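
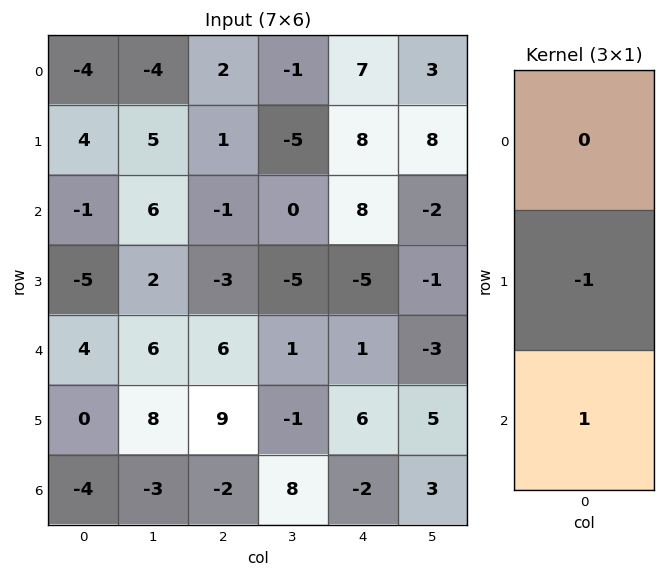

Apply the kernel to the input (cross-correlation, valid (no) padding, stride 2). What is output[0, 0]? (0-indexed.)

-5

The receptive field on the input at this output position is [-4 / 4 / -1]. Elementwise product with the kernel and sum: 4·-1 + -1·1.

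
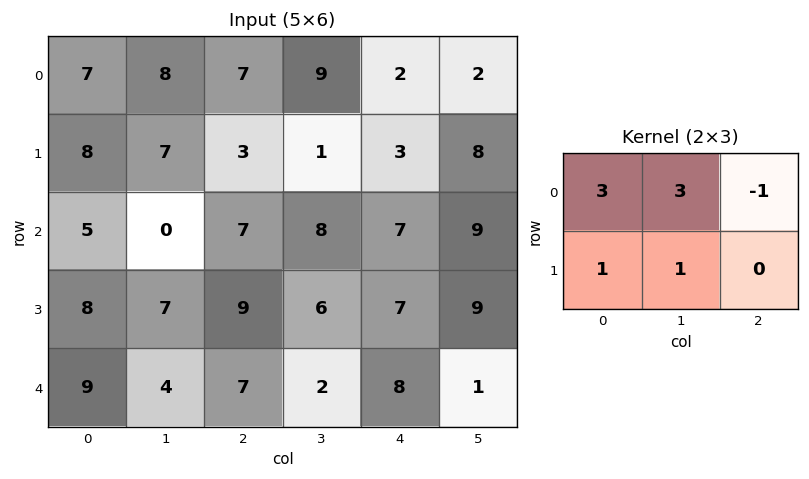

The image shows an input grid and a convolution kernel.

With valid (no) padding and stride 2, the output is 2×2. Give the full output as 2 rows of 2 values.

53 50
23 53

Output[0,0]: The receptive field on the input at this output position is [7 8 7 / 8 7 3]. Elementwise product with the kernel and sum: 7·3 + 8·3 + 7·-1 + 8·1 + 7·1.
Output[0,1]: The receptive field on the input at this output position is [7 9 2 / 3 1 3]. Elementwise product with the kernel and sum: 7·3 + 9·3 + 2·-1 + 3·1 + 1·1.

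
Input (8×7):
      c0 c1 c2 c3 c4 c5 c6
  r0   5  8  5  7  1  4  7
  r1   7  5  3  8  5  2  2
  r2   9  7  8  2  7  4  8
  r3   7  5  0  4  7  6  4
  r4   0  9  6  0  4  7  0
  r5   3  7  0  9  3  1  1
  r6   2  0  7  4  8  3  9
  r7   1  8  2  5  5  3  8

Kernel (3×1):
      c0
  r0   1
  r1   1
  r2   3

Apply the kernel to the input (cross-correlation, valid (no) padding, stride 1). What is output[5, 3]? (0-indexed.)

The receptive field on the input at this output position is [9 / 4 / 5]. Elementwise product with the kernel and sum: 9·1 + 4·1 + 5·3.

28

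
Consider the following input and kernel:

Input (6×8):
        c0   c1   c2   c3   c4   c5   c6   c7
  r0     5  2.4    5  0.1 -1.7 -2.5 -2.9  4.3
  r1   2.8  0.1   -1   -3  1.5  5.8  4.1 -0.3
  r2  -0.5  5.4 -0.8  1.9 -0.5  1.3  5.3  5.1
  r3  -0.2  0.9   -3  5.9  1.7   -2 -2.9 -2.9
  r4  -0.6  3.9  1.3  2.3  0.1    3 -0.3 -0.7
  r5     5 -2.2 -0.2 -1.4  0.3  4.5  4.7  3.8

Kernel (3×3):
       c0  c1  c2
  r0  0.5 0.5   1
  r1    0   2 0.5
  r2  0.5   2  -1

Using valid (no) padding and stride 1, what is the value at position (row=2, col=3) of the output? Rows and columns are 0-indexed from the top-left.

2.75

The receptive field on the input at this output position is [1.9 -0.5 1.3 / 5.9 1.7 -2 / 2.3 0.1 3]. Elementwise product with the kernel and sum: 1.9·0.5 + -0.5·0.5 + 1.3·1 + 1.7·2 + -2·0.5 + 2.3·0.5 + 0.1·2 + 3·-1.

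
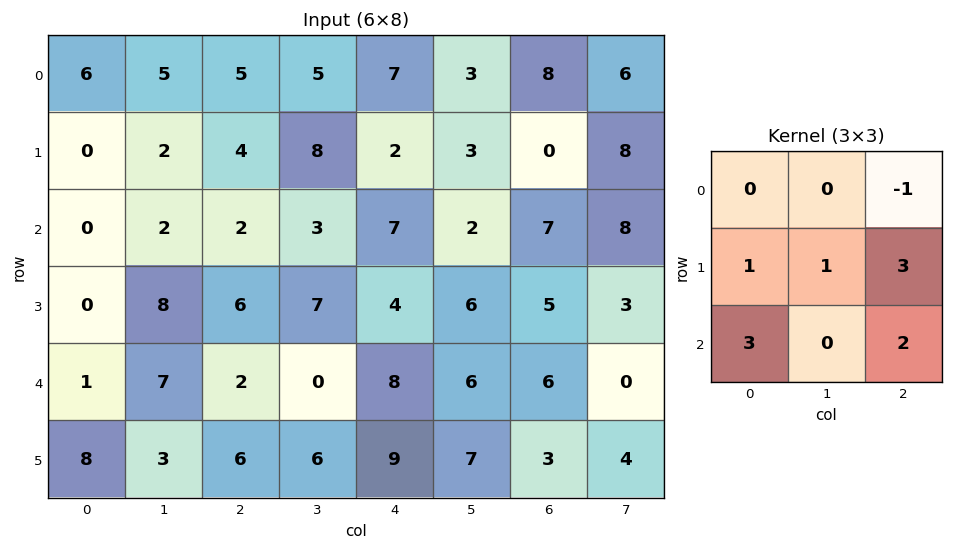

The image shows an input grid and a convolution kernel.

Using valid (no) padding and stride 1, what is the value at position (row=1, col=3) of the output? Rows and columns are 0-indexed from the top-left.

The receptive field on the input at this output position is [8 2 3 / 3 7 2 / 7 4 6]. Elementwise product with the kernel and sum: 3·-1 + 3·1 + 7·1 + 2·3 + 7·3 + 6·2.

46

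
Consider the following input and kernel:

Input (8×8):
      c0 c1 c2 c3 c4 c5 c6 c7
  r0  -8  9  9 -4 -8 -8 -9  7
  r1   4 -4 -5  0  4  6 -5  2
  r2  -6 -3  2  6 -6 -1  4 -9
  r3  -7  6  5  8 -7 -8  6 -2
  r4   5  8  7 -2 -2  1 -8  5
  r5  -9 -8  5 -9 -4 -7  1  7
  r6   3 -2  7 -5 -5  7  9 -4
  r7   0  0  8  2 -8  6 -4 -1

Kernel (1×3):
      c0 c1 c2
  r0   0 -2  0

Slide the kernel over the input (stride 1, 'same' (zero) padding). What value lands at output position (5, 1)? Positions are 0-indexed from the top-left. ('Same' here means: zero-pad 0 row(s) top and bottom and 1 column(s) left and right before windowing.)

The receptive field on the zero-padded input at this output position is [-9 -8 5]. Elementwise product with the kernel and sum: -8·-2.

16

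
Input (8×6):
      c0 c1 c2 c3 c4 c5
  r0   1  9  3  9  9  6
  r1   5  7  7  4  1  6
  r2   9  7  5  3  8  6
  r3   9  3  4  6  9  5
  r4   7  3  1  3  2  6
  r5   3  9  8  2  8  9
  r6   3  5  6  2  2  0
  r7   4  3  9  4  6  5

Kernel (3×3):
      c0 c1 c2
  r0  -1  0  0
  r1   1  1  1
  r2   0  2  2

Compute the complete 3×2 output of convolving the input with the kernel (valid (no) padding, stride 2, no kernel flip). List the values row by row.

Output[0,0]: The receptive field on the input at this output position is [1 9 3 / 5 7 7 / 9 7 5]. Elementwise product with the kernel and sum: 1·-1 + 5·1 + 7·1 + 7·1 + 7·2 + 5·2.
Output[0,1]: The receptive field on the input at this output position is [3 9 9 / 7 4 1 / 5 3 8]. Elementwise product with the kernel and sum: 3·-1 + 7·1 + 4·1 + 1·1 + 3·2 + 8·2.

42 31
15 24
35 25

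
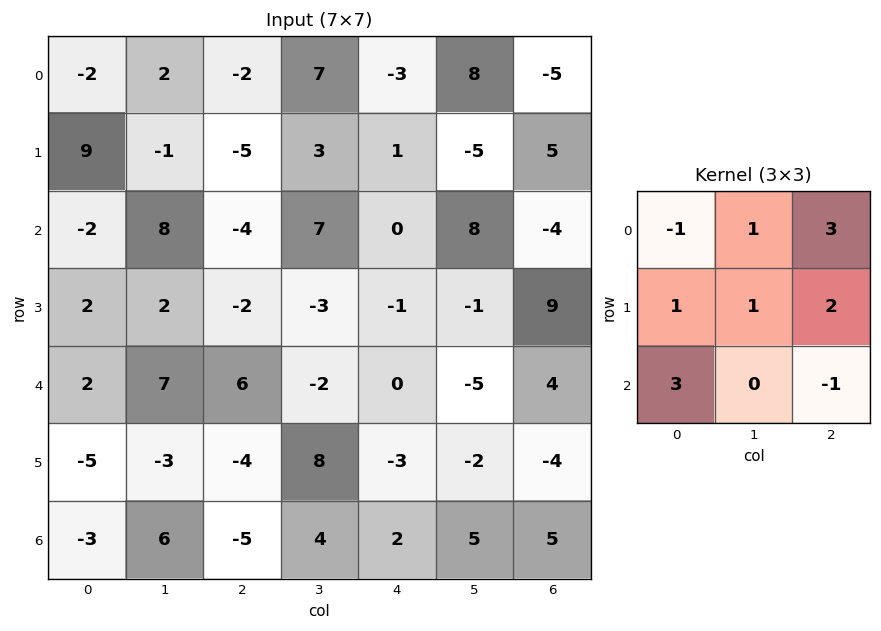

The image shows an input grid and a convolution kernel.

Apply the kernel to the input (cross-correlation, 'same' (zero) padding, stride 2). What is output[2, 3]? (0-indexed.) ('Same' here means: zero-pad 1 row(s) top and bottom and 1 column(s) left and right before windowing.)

3

The receptive field on the zero-padded input at this output position is [-1 9 0 / -5 4 0 / -2 -4 0]. Elementwise product with the kernel and sum: -1·-1 + 9·1 + 0·3 + -5·1 + 4·1 + 0·2 + -2·3 + 0·-1.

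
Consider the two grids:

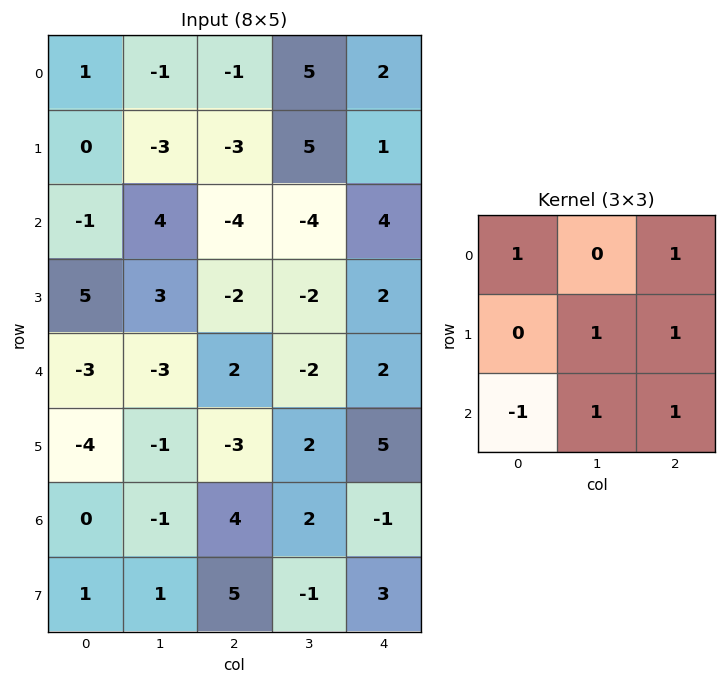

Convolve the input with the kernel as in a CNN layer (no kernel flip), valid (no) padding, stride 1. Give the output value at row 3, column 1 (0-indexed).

The receptive field on the input at this output position is [3 -2 -2 / -3 2 -2 / -1 -3 2]. Elementwise product with the kernel and sum: 3·1 + -2·1 + 2·1 + -2·1 + -1·-1 + -3·1 + 2·1.

1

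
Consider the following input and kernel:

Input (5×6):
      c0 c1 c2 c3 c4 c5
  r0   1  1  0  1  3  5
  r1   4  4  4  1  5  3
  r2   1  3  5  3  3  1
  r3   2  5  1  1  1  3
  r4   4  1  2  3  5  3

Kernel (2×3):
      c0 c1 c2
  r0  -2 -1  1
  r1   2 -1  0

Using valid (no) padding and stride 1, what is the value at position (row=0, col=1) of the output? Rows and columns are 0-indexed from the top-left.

The receptive field on the input at this output position is [1 0 1 / 4 4 1]. Elementwise product with the kernel and sum: 1·-2 + 0·-1 + 1·1 + 4·2 + 4·-1.

3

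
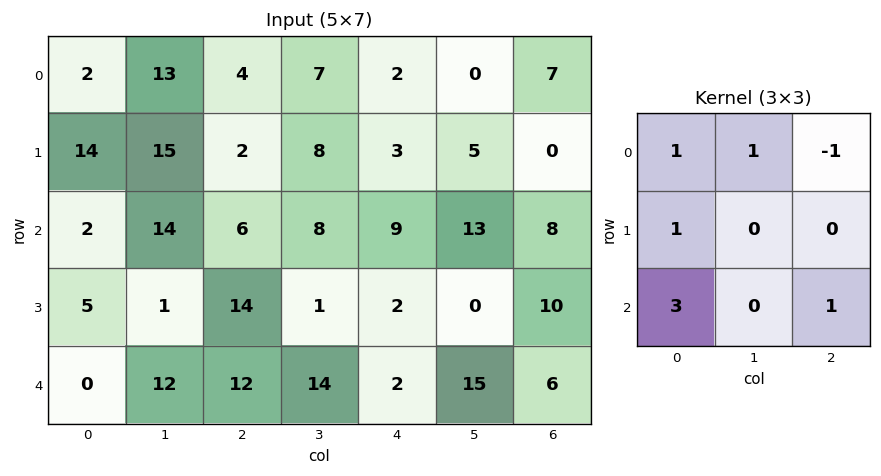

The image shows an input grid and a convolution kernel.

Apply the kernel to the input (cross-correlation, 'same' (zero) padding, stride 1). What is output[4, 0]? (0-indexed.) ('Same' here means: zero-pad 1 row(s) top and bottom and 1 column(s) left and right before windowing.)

4

The receptive field on the zero-padded input at this output position is [0 5 1 / 0 0 12 / 0 0 0]. Elementwise product with the kernel and sum: 0·1 + 5·1 + 1·-1 + 0·1 + 0·3 + 0·1.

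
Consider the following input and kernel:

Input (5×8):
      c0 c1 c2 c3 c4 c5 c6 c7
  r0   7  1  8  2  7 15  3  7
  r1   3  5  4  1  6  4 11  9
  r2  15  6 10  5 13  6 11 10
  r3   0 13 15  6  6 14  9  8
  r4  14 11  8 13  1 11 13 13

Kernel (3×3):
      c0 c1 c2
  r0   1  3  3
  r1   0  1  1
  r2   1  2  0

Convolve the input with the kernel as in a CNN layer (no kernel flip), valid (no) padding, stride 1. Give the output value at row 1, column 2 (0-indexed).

70

The receptive field on the input at this output position is [4 1 6 / 10 5 13 / 15 6 6]. Elementwise product with the kernel and sum: 4·1 + 1·3 + 6·3 + 5·1 + 13·1 + 15·1 + 6·2.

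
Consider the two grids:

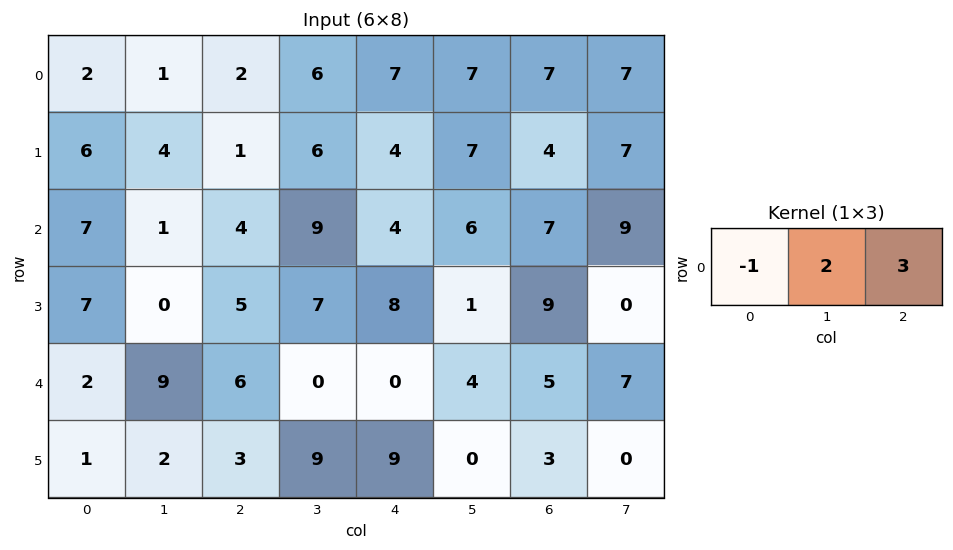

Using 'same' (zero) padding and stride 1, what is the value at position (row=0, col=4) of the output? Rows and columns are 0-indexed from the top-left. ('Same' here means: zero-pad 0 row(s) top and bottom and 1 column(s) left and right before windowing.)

29

The receptive field on the zero-padded input at this output position is [6 7 7]. Elementwise product with the kernel and sum: 6·-1 + 7·2 + 7·3.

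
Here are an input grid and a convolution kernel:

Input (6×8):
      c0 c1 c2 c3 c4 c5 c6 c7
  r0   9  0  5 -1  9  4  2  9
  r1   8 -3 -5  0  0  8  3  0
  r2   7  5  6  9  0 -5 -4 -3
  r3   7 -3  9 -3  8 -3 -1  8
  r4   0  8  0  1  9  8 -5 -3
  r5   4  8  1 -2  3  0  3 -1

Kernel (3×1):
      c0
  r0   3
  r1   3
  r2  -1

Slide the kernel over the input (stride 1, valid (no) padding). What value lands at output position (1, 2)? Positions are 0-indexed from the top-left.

The receptive field on the input at this output position is [-5 / 6 / 9]. Elementwise product with the kernel and sum: -5·3 + 6·3 + 9·-1.

-6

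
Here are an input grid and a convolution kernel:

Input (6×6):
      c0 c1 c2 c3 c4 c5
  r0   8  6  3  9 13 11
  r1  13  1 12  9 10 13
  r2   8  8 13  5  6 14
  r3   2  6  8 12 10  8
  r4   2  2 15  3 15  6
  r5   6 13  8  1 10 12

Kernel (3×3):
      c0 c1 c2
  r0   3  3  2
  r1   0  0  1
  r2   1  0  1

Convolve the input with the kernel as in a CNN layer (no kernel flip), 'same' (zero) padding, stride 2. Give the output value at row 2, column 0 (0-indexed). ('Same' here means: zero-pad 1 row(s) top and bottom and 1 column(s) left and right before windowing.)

The receptive field on the zero-padded input at this output position is [0 2 6 / 0 2 2 / 0 6 13]. Elementwise product with the kernel and sum: 0·3 + 2·3 + 6·2 + 2·1 + 0·1 + 13·1.

33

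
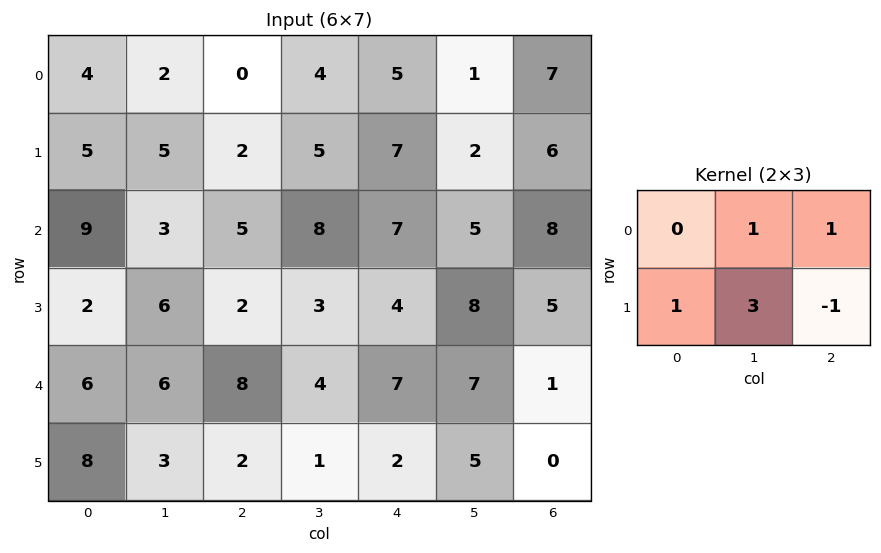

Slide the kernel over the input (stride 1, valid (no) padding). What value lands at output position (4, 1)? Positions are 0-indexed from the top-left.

20

The receptive field on the input at this output position is [6 8 4 / 3 2 1]. Elementwise product with the kernel and sum: 8·1 + 4·1 + 3·1 + 2·3 + 1·-1.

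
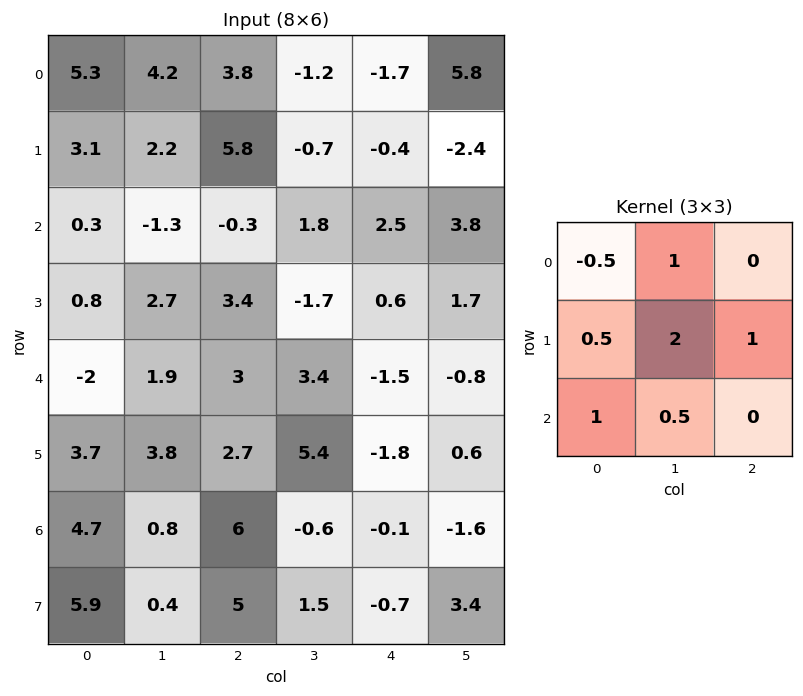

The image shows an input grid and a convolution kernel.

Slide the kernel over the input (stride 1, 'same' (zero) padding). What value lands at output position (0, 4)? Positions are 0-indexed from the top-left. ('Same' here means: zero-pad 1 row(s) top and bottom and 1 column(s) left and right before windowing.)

0.9

The receptive field on the zero-padded input at this output position is [0 0 0 / -1.2 -1.7 5.8 / -0.7 -0.4 -2.4]. Elementwise product with the kernel and sum: 0·-0.5 + 0·1 + -1.2·0.5 + -1.7·2 + 5.8·1 + -0.7·1 + -0.4·0.5.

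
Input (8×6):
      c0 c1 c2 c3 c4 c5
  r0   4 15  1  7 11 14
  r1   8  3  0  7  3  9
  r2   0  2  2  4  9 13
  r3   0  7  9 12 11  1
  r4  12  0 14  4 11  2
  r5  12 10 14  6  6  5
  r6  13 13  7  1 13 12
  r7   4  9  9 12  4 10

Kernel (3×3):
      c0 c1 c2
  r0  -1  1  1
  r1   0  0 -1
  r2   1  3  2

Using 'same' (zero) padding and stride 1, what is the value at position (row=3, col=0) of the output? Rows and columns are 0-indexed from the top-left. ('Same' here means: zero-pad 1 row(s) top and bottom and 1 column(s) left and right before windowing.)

The receptive field on the zero-padded input at this output position is [0 0 2 / 0 0 7 / 0 12 0]. Elementwise product with the kernel and sum: 0·-1 + 0·1 + 2·1 + 7·-1 + 0·1 + 12·3 + 0·2.

31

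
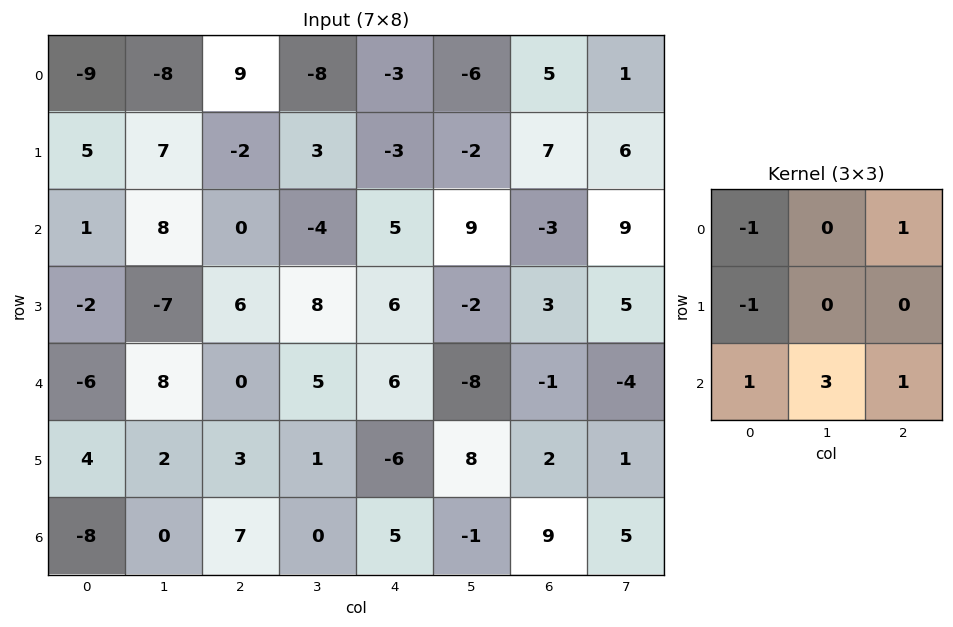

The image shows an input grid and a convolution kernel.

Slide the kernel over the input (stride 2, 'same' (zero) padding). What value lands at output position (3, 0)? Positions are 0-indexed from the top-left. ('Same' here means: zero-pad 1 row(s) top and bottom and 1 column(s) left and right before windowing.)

2

The receptive field on the zero-padded input at this output position is [0 4 2 / 0 -8 0 / 0 0 0]. Elementwise product with the kernel and sum: 0·-1 + 2·1 + 0·-1 + 0·1 + 0·3 + 0·1.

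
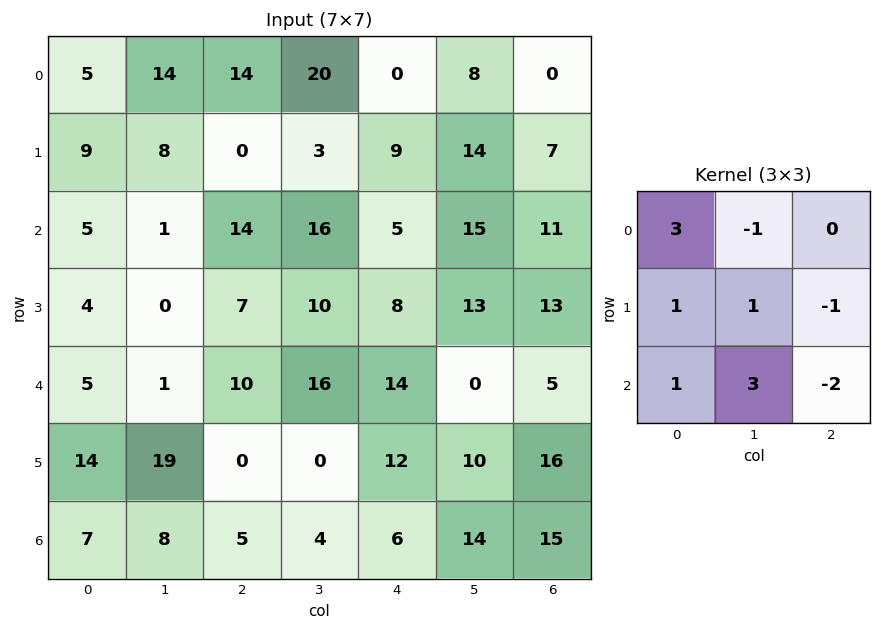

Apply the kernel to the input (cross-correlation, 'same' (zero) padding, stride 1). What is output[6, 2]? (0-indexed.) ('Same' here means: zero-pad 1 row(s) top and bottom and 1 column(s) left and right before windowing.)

66

The receptive field on the zero-padded input at this output position is [19 0 0 / 8 5 4 / 0 0 0]. Elementwise product with the kernel and sum: 19·3 + 0·-1 + 8·1 + 5·1 + 4·-1 + 0·1 + 0·3 + 0·-2.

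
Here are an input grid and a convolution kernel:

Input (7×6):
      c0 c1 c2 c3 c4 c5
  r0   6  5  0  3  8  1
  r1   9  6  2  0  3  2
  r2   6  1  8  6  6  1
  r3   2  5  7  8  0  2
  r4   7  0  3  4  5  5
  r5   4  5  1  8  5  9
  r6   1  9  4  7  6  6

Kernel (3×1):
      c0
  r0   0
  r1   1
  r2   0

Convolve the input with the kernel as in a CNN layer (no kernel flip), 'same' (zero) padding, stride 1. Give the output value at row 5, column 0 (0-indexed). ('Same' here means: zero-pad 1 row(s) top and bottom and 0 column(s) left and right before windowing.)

4

The receptive field on the zero-padded input at this output position is [7 / 4 / 1]. Elementwise product with the kernel and sum: 4·1.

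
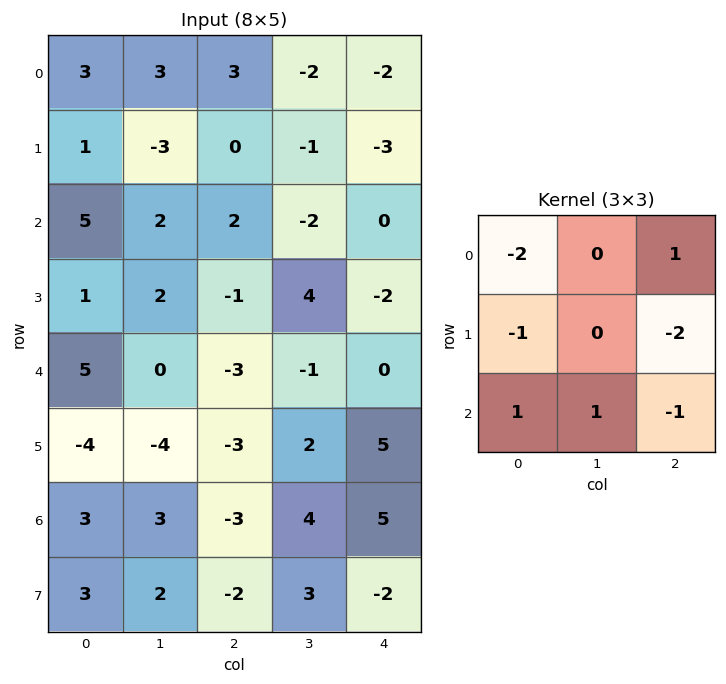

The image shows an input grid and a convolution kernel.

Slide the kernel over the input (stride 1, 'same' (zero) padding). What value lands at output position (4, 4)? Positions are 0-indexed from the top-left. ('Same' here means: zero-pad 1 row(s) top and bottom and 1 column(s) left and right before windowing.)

The receptive field on the zero-padded input at this output position is [4 -2 0 / -1 0 0 / 2 5 0]. Elementwise product with the kernel and sum: 4·-2 + 0·1 + -1·-1 + 0·-2 + 2·1 + 5·1 + 0·-1.

0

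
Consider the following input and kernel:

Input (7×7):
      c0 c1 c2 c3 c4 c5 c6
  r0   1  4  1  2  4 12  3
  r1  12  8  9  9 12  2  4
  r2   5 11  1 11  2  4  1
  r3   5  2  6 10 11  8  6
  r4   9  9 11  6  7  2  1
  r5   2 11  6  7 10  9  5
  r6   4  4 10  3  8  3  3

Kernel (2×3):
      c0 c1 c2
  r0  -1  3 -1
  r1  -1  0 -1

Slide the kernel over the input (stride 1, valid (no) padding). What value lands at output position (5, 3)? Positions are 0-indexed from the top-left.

8

The receptive field on the input at this output position is [7 10 9 / 3 8 3]. Elementwise product with the kernel and sum: 7·-1 + 10·3 + 9·-1 + 3·-1 + 3·-1.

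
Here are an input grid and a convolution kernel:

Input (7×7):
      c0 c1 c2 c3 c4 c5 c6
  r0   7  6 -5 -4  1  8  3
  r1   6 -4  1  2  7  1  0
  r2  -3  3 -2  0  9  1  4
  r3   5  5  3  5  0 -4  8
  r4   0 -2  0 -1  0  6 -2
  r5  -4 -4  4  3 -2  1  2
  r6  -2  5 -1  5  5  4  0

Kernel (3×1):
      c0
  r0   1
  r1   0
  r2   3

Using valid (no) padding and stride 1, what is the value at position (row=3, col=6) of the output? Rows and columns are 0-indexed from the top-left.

14

The receptive field on the input at this output position is [8 / -2 / 2]. Elementwise product with the kernel and sum: 8·1 + 2·3.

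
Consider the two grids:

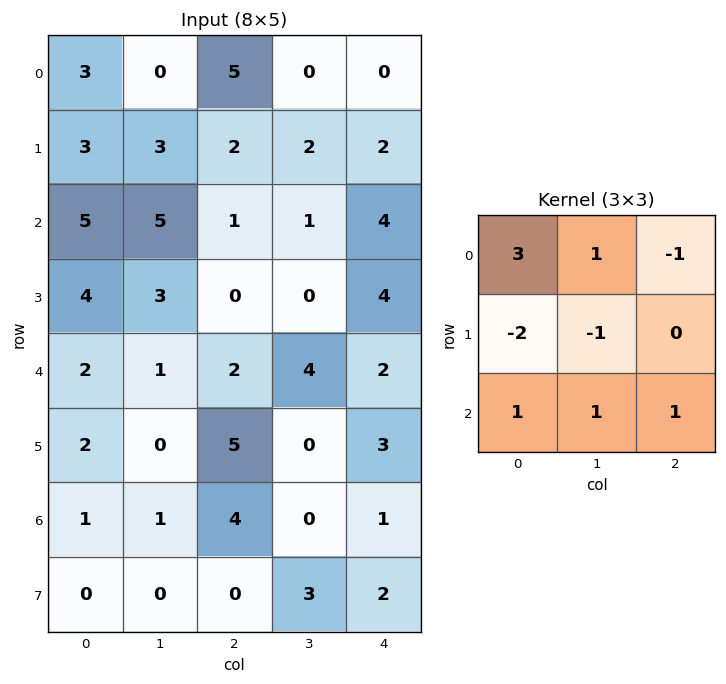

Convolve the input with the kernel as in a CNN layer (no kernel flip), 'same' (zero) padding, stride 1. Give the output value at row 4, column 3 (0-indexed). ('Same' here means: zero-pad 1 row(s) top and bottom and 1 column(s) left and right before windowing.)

The receptive field on the zero-padded input at this output position is [0 0 4 / 2 4 2 / 5 0 3]. Elementwise product with the kernel and sum: 0·3 + 0·1 + 4·-1 + 2·-2 + 4·-1 + 5·1 + 0·1 + 3·1.

-4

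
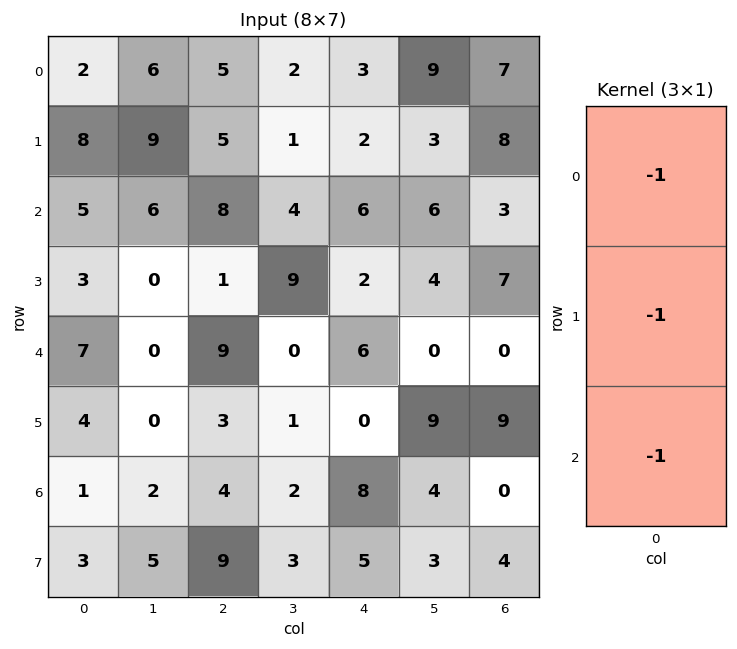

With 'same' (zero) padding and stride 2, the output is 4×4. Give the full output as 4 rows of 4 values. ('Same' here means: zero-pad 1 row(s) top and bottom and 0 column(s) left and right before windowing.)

-10 -10 -5 -15
-16 -14 -10 -18
-14 -13 -8 -16
-8 -16 -13 -13

Output[0,0]: The receptive field on the zero-padded input at this output position is [0 / 2 / 8]. Elementwise product with the kernel and sum: 0·-1 + 2·-1 + 8·-1.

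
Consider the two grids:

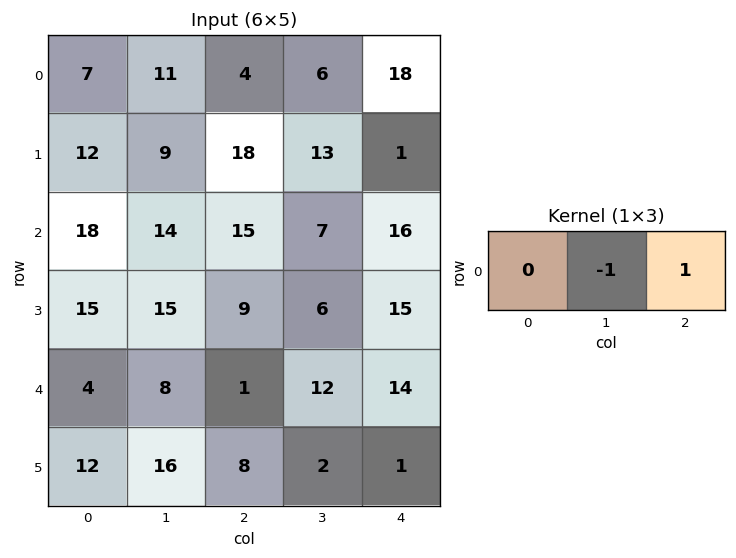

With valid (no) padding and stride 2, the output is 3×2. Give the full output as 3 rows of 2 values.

Output[0,0]: The receptive field on the input at this output position is [7 11 4]. Elementwise product with the kernel and sum: 11·-1 + 4·1.
Output[0,1]: The receptive field on the input at this output position is [4 6 18]. Elementwise product with the kernel and sum: 6·-1 + 18·1.

-7 12
1 9
-7 2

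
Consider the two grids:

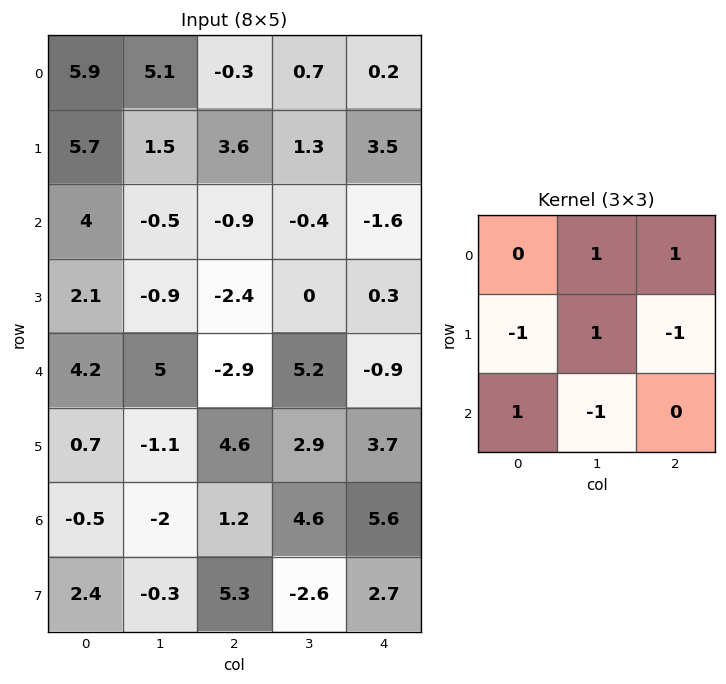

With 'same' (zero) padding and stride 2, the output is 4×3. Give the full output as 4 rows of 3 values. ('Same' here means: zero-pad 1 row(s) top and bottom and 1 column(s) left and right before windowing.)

-4.9 -8.2 -2.7
9.6 6.4 2
-0.3 -21.2 -6.6
-1.3 0.5 -0.6

Output[0,0]: The receptive field on the zero-padded input at this output position is [0 0 0 / 0 5.9 5.1 / 0 5.7 1.5]. Elementwise product with the kernel and sum: 0·1 + 0·1 + 0·-1 + 5.9·1 + 5.1·-1 + 0·1 + 5.7·-1.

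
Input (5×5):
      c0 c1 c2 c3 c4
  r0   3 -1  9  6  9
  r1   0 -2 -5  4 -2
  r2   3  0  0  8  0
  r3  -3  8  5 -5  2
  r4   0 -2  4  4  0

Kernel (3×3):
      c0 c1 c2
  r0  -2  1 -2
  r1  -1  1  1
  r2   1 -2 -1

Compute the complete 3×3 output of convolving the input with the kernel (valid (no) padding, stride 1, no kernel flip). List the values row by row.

Output[0,0]: The receptive field on the input at this output position is [3 -1 9 / 0 -2 -5 / 3 0 0]. Elementwise product with the kernel and sum: 3·-2 + -1·1 + 9·-2 + 0·-1 + -2·1 + -5·1 + 3·1 + 0·-2 + 0·-1.
Output[0,1]: The receptive field on the input at this output position is [-1 9 6 / -2 -5 4 / 0 0 8]. Elementwise product with the kernel and sum: -1·-2 + 9·1 + 6·-2 + -2·-1 + -5·1 + 4·1 + 0·1 + 0·-2 + 8·-1.

-29 -8 -39
-19 2 39
10 -38 -4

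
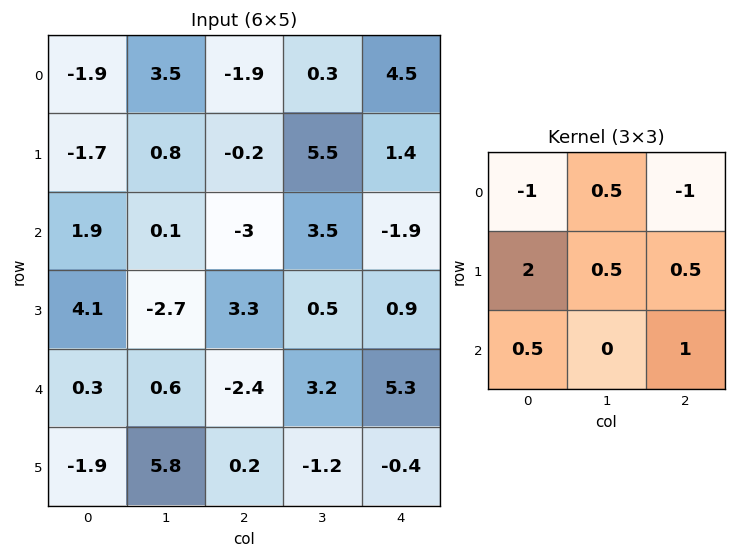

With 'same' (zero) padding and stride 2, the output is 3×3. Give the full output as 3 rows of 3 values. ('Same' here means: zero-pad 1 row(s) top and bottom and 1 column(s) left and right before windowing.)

Output[0,0]: The receptive field on the zero-padded input at this output position is [0 0 0 / 0 -1.9 3.5 / 0 -1.7 0.8]. Elementwise product with the kernel and sum: 0·-1 + 0·0.5 + 0·-1 + 0·2 + -1.9·0.5 + 3.5·0.5 + 0·0.5 + 0.8·1.

1.6 12.1 5.6
-3.35 -6.8 1.5
11 7.15 8.4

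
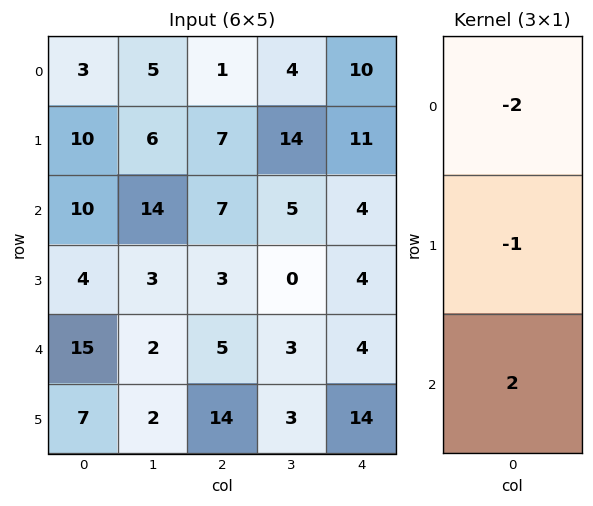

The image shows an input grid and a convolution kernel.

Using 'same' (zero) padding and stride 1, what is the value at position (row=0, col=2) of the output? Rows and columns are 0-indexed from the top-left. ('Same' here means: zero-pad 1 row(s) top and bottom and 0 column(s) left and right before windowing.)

13

The receptive field on the zero-padded input at this output position is [0 / 1 / 7]. Elementwise product with the kernel and sum: 0·-2 + 1·-1 + 7·2.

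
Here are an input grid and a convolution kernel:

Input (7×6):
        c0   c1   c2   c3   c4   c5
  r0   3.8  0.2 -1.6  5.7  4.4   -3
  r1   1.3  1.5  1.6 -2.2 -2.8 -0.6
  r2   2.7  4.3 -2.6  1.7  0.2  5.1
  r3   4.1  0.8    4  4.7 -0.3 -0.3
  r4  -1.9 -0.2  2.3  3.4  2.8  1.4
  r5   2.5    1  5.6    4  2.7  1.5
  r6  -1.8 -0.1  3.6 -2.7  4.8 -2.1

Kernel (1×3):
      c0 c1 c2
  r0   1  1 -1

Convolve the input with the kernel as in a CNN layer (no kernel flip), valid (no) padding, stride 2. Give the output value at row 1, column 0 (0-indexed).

9.6

The receptive field on the input at this output position is [2.7 4.3 -2.6]. Elementwise product with the kernel and sum: 2.7·1 + 4.3·1 + -2.6·-1.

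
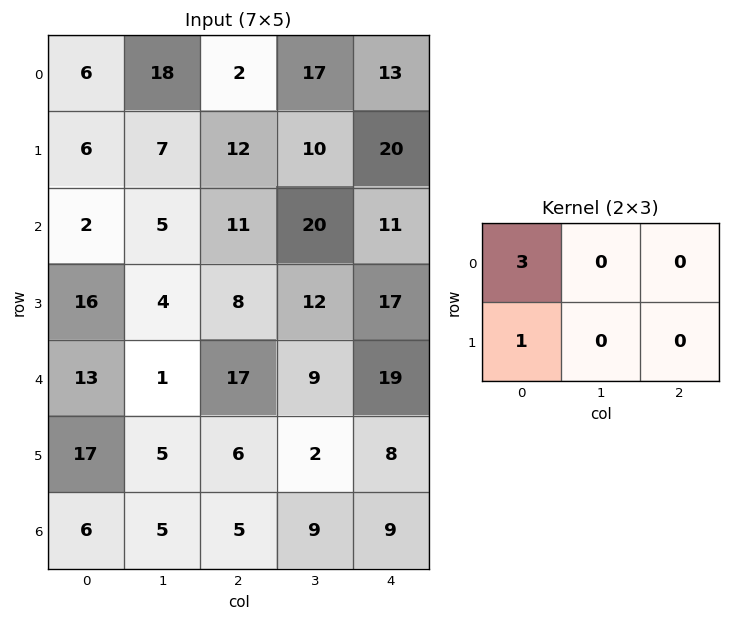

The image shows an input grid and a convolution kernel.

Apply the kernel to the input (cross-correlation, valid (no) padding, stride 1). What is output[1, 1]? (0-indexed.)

26

The receptive field on the input at this output position is [7 12 10 / 5 11 20]. Elementwise product with the kernel and sum: 7·3 + 5·1.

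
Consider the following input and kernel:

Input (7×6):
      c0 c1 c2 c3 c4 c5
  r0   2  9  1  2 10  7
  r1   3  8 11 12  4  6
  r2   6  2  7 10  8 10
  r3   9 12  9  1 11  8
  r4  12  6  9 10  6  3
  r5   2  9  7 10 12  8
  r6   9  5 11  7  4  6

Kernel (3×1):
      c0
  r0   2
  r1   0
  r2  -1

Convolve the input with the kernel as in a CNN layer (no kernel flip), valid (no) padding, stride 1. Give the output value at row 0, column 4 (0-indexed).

12

The receptive field on the input at this output position is [10 / 4 / 8]. Elementwise product with the kernel and sum: 10·2 + 8·-1.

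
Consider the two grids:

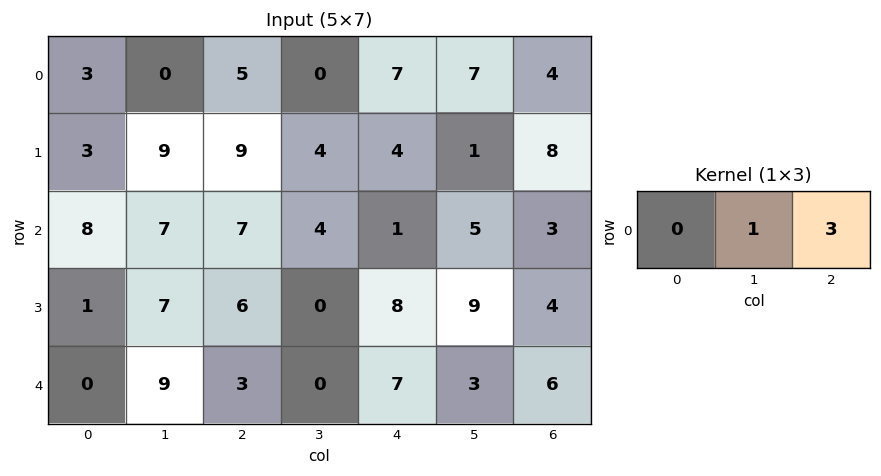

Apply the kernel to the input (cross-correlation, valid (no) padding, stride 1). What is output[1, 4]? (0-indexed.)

The receptive field on the input at this output position is [4 1 8]. Elementwise product with the kernel and sum: 1·1 + 8·3.

25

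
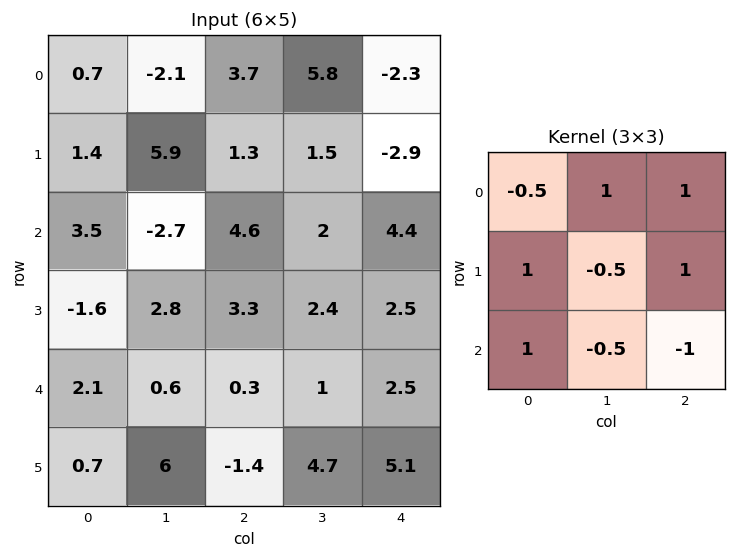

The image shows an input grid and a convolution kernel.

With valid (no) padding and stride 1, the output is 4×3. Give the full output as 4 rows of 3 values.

Output[0,0]: The receptive field on the input at this output position is [0.7 -2.1 3.7 / 1.4 5.9 1.3 / 3.5 -2.7 4.6]. Elementwise product with the kernel and sum: 0.7·-0.5 + -2.1·1 + 3.7·1 + 1.4·1 + 5.9·-0.5 + 1.3·1 + 3.5·1 + -2.7·-0.5 + 4.6·-1.

1.25 10.3 -1.5
9.65 -4.4 5.55
1.95 10.95 6
8.1 7.75 -3.3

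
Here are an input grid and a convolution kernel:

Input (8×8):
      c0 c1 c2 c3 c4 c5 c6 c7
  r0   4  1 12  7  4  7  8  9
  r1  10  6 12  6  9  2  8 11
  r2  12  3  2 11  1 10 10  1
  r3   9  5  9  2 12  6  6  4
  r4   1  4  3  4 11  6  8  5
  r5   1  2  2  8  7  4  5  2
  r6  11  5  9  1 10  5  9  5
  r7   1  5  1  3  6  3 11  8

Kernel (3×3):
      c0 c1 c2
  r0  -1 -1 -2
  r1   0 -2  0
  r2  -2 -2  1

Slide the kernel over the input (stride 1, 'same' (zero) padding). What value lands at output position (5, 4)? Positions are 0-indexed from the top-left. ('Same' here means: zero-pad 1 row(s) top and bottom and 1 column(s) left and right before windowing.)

The receptive field on the zero-padded input at this output position is [4 11 6 / 8 7 4 / 1 10 5]. Elementwise product with the kernel and sum: 4·-1 + 11·-1 + 6·-2 + 7·-2 + 1·-2 + 10·-2 + 5·1.

-58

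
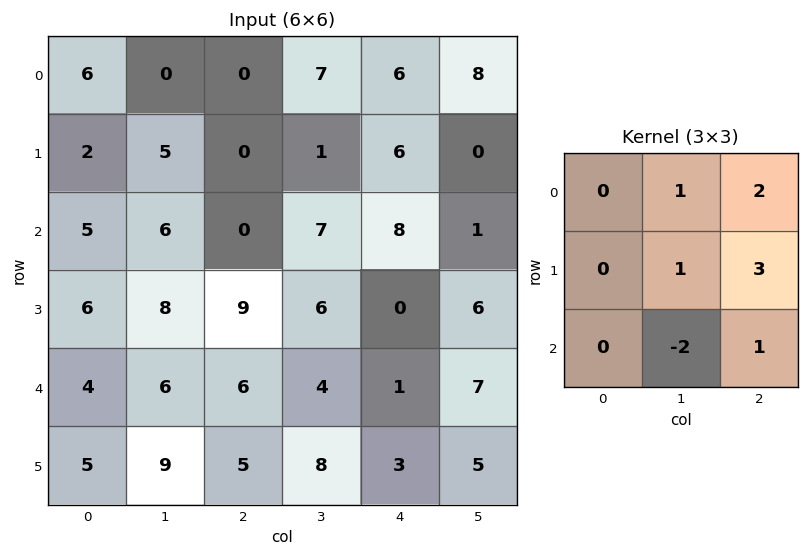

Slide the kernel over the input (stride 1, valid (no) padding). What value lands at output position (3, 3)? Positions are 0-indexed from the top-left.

33

The receptive field on the input at this output position is [6 0 6 / 4 1 7 / 8 3 5]. Elementwise product with the kernel and sum: 0·1 + 6·2 + 1·1 + 7·3 + 3·-2 + 5·1.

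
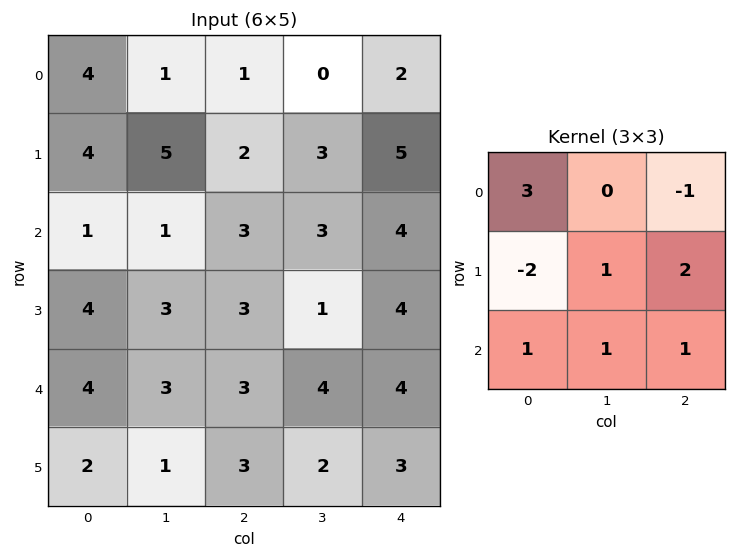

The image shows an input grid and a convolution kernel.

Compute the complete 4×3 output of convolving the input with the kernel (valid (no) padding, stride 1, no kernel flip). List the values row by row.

Output[0,0]: The receptive field on the input at this output position is [4 1 1 / 4 5 2 / 1 1 3]. Elementwise product with the kernel and sum: 4·3 + 1·-1 + 4·-2 + 5·1 + 2·2 + 1·1 + 1·1 + 3·1.

17 8 20
25 26 14
11 9 19
16 19 19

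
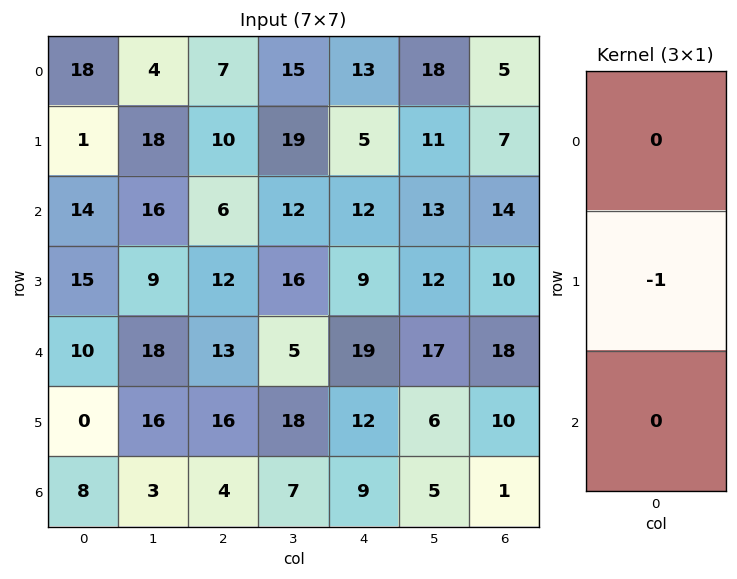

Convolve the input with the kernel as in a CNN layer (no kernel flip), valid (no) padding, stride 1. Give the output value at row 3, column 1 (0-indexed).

The receptive field on the input at this output position is [9 / 18 / 16]. Elementwise product with the kernel and sum: 18·-1.

-18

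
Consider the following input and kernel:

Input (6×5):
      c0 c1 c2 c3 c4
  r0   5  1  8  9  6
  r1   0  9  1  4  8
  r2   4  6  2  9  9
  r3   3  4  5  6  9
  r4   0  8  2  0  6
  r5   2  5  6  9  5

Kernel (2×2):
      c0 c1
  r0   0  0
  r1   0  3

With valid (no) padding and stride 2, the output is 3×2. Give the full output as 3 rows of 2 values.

Output[0,0]: The receptive field on the input at this output position is [5 1 / 0 9]. Elementwise product with the kernel and sum: 9·3.
Output[0,1]: The receptive field on the input at this output position is [8 9 / 1 4]. Elementwise product with the kernel and sum: 4·3.

27 12
12 18
15 27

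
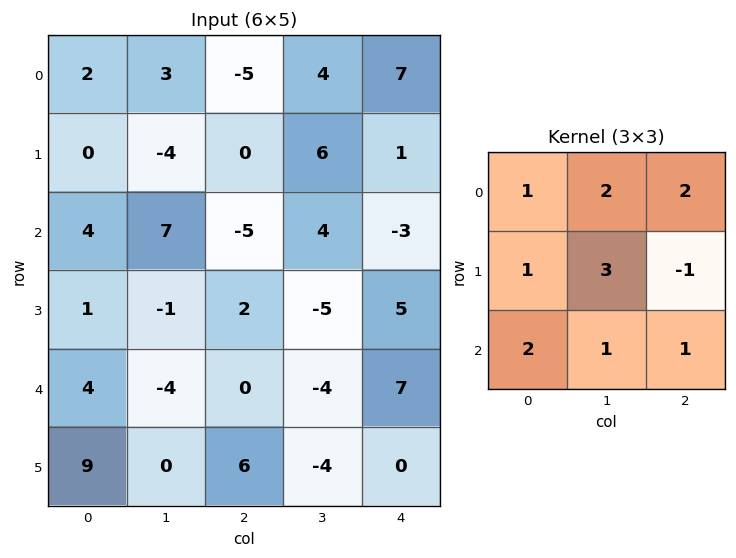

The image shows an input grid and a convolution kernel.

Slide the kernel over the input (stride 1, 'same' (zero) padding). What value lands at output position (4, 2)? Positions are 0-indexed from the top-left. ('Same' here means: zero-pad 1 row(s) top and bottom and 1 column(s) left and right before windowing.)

-5

The receptive field on the zero-padded input at this output position is [-1 2 -5 / -4 0 -4 / 0 6 -4]. Elementwise product with the kernel and sum: -1·1 + 2·2 + -5·2 + -4·1 + 0·3 + -4·-1 + 0·2 + 6·1 + -4·1.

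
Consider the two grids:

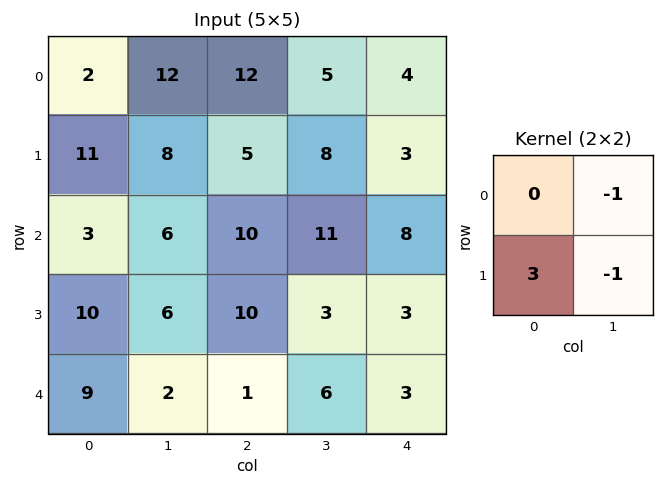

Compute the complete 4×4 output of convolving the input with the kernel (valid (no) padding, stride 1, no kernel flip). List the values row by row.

13 7 2 17
-5 3 11 22
18 -2 16 -2
19 -5 -6 12

Output[0,0]: The receptive field on the input at this output position is [2 12 / 11 8]. Elementwise product with the kernel and sum: 12·-1 + 11·3 + 8·-1.
Output[0,1]: The receptive field on the input at this output position is [12 12 / 8 5]. Elementwise product with the kernel and sum: 12·-1 + 8·3 + 5·-1.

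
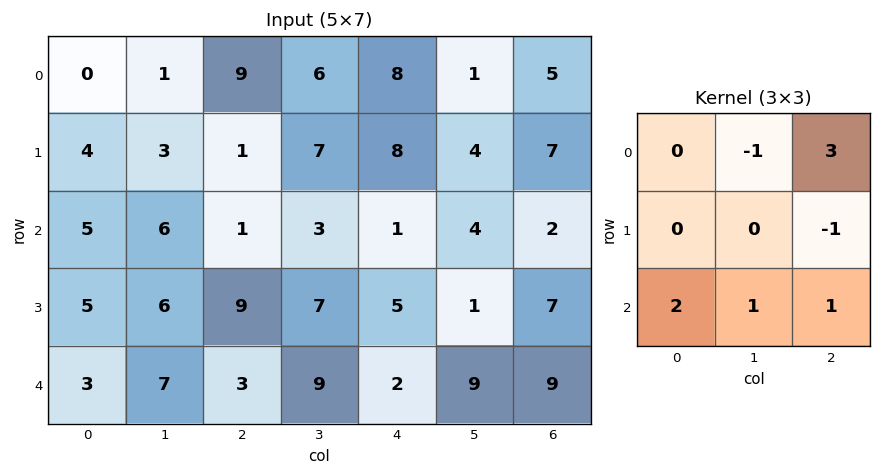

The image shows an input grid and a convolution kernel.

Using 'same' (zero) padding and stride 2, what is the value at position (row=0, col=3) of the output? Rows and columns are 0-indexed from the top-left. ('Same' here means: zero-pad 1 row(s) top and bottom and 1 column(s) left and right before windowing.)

15

The receptive field on the zero-padded input at this output position is [0 0 0 / 1 5 0 / 4 7 0]. Elementwise product with the kernel and sum: 0·-1 + 0·3 + 0·-1 + 4·2 + 7·1 + 0·1.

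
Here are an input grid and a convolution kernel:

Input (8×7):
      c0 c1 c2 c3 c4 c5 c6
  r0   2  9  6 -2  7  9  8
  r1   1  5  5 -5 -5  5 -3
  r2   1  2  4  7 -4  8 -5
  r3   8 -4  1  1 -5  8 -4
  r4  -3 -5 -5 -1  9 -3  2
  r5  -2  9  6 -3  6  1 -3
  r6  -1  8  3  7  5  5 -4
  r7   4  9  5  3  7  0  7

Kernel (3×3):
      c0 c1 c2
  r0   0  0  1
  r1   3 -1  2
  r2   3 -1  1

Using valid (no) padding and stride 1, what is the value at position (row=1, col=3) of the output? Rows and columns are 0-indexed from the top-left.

The receptive field on the input at this output position is [-5 -5 5 / 7 -4 8 / 1 -5 8]. Elementwise product with the kernel and sum: 5·1 + 7·3 + -4·-1 + 8·2 + 1·3 + -5·-1 + 8·1.

62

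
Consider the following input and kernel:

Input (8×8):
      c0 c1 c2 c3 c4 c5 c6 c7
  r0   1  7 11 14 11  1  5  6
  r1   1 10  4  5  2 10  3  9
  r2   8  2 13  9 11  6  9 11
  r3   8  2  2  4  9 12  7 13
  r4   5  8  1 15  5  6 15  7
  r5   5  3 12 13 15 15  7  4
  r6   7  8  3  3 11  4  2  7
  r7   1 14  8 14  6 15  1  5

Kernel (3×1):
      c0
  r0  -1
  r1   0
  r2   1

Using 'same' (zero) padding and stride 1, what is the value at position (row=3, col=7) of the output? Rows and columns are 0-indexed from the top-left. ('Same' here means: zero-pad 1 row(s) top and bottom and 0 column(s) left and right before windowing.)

-4

The receptive field on the zero-padded input at this output position is [11 / 13 / 7]. Elementwise product with the kernel and sum: 11·-1 + 7·1.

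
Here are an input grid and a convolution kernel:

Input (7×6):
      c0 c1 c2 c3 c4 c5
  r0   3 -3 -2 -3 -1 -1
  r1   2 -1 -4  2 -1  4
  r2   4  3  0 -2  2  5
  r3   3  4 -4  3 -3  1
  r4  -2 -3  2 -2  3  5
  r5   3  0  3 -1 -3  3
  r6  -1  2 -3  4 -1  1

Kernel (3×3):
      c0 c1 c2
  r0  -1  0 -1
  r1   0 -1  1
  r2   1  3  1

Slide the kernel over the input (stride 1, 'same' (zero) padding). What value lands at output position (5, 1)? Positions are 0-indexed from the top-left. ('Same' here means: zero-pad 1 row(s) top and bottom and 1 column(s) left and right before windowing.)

The receptive field on the zero-padded input at this output position is [-2 -3 2 / 3 0 3 / -1 2 -3]. Elementwise product with the kernel and sum: -2·-1 + 2·-1 + 0·-1 + 3·1 + -1·1 + 2·3 + -3·1.

5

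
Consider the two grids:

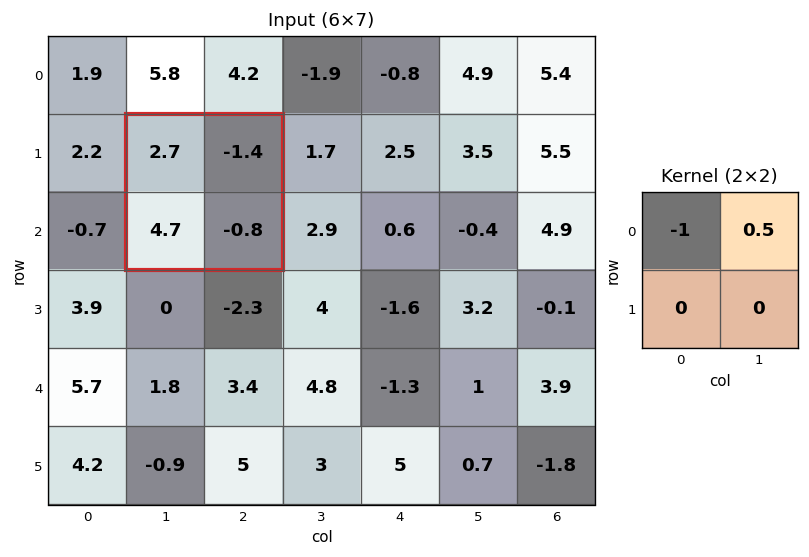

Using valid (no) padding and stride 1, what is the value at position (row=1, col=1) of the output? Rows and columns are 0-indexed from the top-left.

The receptive field on the input at this output position is [2.7 -1.4 / 4.7 -0.8]. Elementwise product with the kernel and sum: 2.7·-1 + -1.4·0.5.

-3.4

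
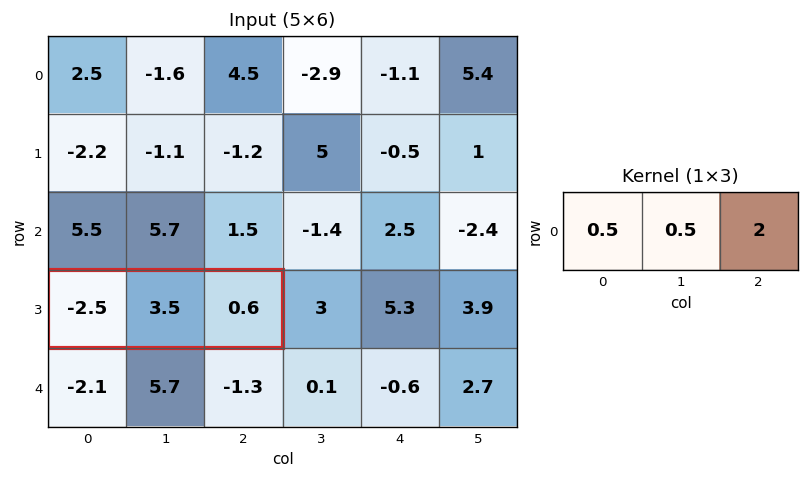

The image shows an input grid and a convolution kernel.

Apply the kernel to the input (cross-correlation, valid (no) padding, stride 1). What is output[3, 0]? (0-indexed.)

1.7

The receptive field on the input at this output position is [-2.5 3.5 0.6]. Elementwise product with the kernel and sum: -2.5·0.5 + 3.5·0.5 + 0.6·2.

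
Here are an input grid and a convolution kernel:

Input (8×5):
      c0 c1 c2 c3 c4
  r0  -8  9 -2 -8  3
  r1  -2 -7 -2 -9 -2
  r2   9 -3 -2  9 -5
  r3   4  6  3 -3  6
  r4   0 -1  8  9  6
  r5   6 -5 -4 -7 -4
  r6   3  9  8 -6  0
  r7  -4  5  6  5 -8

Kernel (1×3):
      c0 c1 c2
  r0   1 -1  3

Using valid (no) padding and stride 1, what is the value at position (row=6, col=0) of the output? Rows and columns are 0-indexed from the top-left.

The receptive field on the input at this output position is [3 9 8]. Elementwise product with the kernel and sum: 3·1 + 9·-1 + 8·3.

18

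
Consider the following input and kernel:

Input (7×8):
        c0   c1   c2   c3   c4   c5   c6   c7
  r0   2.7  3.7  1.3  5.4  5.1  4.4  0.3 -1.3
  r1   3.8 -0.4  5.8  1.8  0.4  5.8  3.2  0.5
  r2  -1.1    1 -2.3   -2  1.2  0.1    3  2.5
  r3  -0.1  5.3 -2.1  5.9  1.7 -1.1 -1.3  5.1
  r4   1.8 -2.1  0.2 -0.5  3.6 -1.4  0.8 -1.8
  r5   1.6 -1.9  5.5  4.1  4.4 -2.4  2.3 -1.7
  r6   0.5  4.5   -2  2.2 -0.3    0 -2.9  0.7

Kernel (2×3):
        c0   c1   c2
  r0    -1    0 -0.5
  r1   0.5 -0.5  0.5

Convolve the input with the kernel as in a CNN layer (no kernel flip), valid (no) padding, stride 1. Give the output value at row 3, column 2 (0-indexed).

3.4

The receptive field on the input at this output position is [-2.1 5.9 1.7 / 0.2 -0.5 3.6]. Elementwise product with the kernel and sum: -2.1·-1 + 1.7·-0.5 + 0.2·0.5 + -0.5·-0.5 + 3.6·0.5.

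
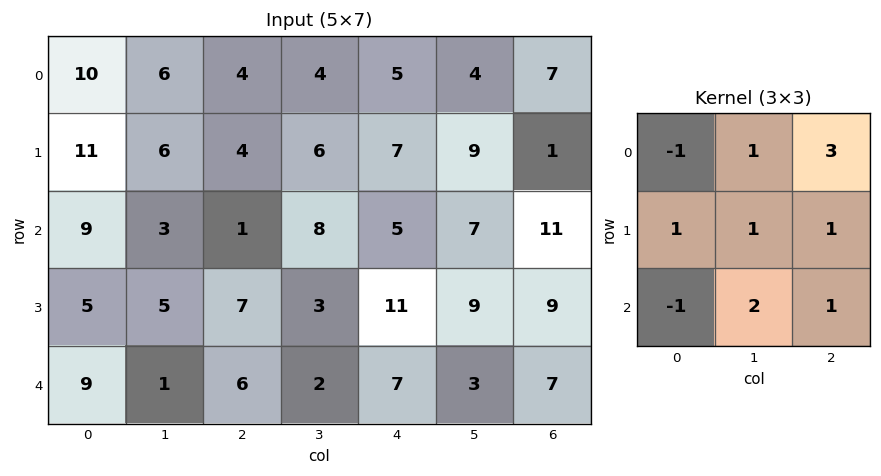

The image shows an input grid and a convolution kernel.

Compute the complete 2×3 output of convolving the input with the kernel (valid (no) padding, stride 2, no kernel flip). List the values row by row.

27 52 57
13 48 70

Output[0,0]: The receptive field on the input at this output position is [10 6 4 / 11 6 4 / 9 3 1]. Elementwise product with the kernel and sum: 10·-1 + 6·1 + 4·3 + 11·1 + 6·1 + 4·1 + 9·-1 + 3·2 + 1·1.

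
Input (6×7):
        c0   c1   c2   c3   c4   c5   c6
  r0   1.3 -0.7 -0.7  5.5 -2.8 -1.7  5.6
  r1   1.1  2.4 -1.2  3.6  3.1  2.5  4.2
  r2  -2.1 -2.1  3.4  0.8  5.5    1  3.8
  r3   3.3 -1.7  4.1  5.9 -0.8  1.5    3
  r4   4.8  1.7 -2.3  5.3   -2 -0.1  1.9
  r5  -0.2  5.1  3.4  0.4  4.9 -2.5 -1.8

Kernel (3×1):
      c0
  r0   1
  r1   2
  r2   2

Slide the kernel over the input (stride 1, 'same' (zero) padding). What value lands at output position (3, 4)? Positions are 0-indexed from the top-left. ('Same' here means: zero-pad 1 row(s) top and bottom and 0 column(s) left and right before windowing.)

-0.1

The receptive field on the zero-padded input at this output position is [5.5 / -0.8 / -2]. Elementwise product with the kernel and sum: 5.5·1 + -0.8·2 + -2·2.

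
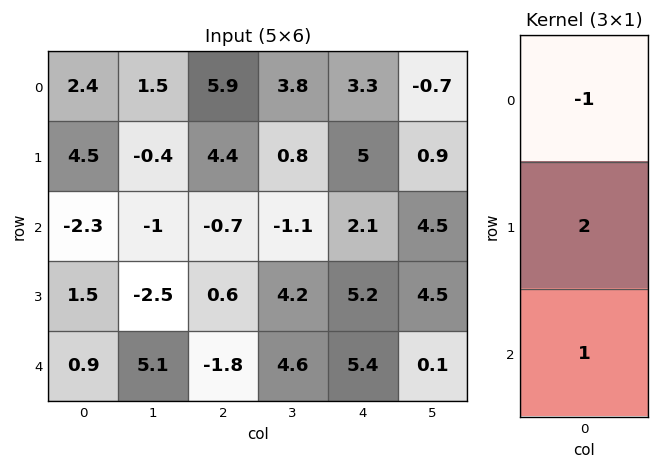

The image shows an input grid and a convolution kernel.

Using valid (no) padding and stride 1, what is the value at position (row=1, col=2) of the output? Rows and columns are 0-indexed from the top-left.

The receptive field on the input at this output position is [4.4 / -0.7 / 0.6]. Elementwise product with the kernel and sum: 4.4·-1 + -0.7·2 + 0.6·1.

-5.2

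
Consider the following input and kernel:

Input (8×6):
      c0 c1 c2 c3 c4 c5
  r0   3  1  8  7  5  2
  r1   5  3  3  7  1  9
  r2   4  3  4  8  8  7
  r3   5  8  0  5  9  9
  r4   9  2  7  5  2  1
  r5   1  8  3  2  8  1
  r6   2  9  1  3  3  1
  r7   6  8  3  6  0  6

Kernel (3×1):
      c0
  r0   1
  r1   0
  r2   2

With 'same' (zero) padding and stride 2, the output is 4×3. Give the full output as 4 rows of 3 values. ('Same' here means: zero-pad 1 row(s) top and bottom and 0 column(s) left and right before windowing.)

Output[0,0]: The receptive field on the zero-padded input at this output position is [0 / 3 / 5]. Elementwise product with the kernel and sum: 0·1 + 5·2.
Output[0,1]: The receptive field on the zero-padded input at this output position is [0 / 8 / 3]. Elementwise product with the kernel and sum: 0·1 + 3·2.

10 6 2
15 3 19
7 6 25
13 9 8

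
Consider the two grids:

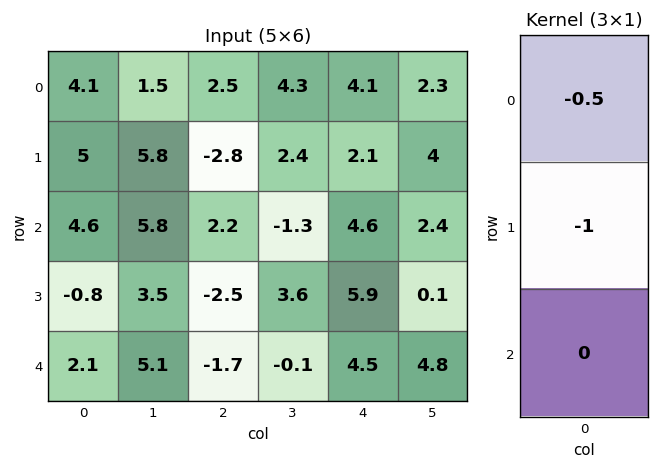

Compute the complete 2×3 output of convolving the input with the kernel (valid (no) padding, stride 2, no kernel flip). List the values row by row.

Output[0,0]: The receptive field on the input at this output position is [4.1 / 5 / 4.6]. Elementwise product with the kernel and sum: 4.1·-0.5 + 5·-1.
Output[0,1]: The receptive field on the input at this output position is [2.5 / -2.8 / 2.2]. Elementwise product with the kernel and sum: 2.5·-0.5 + -2.8·-1.

-7.05 1.55 -4.15
-1.5 1.4 -8.2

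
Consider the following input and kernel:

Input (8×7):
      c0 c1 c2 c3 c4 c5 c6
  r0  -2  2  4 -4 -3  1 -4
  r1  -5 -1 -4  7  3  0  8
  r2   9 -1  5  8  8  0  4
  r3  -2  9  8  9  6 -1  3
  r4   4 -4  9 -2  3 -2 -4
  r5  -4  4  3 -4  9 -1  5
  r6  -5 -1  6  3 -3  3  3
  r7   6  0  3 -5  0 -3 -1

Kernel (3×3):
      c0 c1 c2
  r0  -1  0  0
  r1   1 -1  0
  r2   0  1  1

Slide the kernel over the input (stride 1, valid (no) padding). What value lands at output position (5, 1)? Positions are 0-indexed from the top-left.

-13

The receptive field on the input at this output position is [4 3 -4 / -1 6 3 / 0 3 -5]. Elementwise product with the kernel and sum: 4·-1 + -1·1 + 6·-1 + 3·1 + -5·1.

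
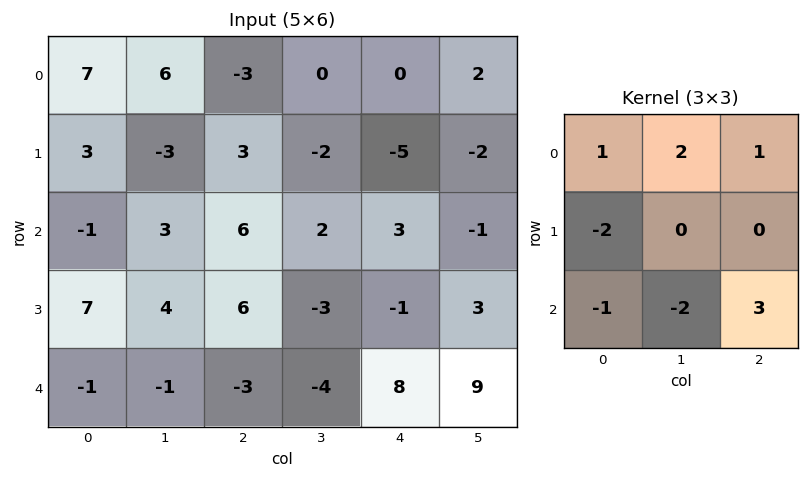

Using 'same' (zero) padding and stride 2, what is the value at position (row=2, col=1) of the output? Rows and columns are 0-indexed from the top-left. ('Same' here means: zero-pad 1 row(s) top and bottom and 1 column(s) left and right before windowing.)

15

The receptive field on the zero-padded input at this output position is [4 6 -3 / -1 -3 -4 / 0 0 0]. Elementwise product with the kernel and sum: 4·1 + 6·2 + -3·1 + -1·-2 + 0·-1 + 0·-2 + 0·3.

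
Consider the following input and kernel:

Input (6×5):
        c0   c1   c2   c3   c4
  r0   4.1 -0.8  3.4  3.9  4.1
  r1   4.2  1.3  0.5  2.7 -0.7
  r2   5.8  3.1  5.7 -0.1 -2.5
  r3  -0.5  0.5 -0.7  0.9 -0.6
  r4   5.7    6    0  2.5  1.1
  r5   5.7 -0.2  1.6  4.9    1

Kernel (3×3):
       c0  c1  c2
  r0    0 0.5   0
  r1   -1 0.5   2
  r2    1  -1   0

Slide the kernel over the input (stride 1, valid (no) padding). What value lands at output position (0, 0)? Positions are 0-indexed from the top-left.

-0.25

The receptive field on the input at this output position is [4.1 -0.8 3.4 / 4.2 1.3 0.5 / 5.8 3.1 5.7]. Elementwise product with the kernel and sum: -0.8·0.5 + 4.2·-1 + 1.3·0.5 + 0.5·2 + 5.8·1 + 3.1·-1.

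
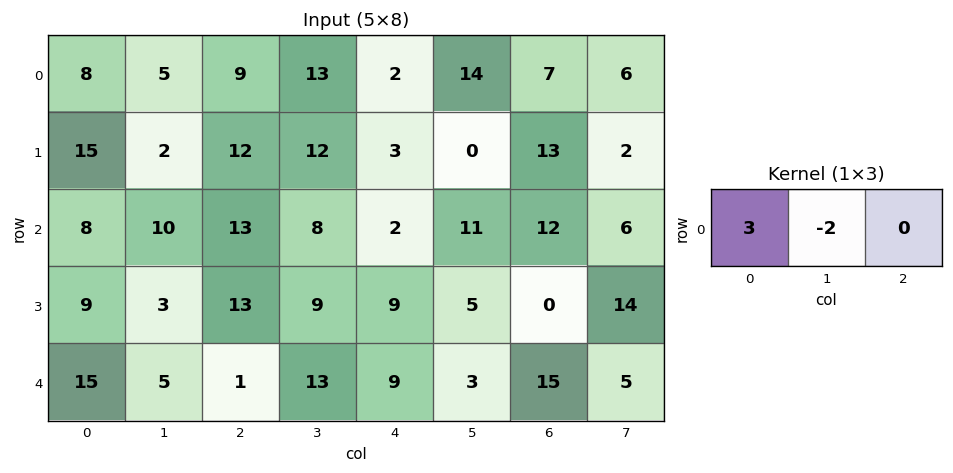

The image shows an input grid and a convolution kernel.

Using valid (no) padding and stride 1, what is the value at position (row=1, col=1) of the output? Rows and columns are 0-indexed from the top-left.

The receptive field on the input at this output position is [2 12 12]. Elementwise product with the kernel and sum: 2·3 + 12·-2.

-18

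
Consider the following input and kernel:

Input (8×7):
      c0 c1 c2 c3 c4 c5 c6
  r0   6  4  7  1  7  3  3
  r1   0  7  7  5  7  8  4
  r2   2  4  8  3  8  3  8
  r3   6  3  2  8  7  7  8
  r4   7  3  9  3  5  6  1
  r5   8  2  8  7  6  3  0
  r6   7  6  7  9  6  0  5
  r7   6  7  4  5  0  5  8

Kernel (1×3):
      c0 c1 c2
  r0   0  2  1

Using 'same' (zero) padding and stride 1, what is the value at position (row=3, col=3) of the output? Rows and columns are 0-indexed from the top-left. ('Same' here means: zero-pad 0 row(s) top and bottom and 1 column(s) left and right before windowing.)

The receptive field on the zero-padded input at this output position is [2 8 7]. Elementwise product with the kernel and sum: 8·2 + 7·1.

23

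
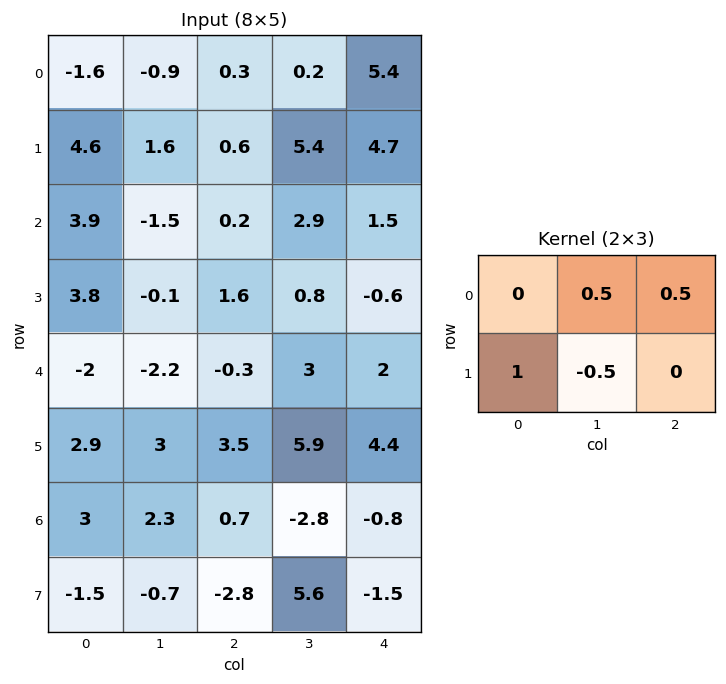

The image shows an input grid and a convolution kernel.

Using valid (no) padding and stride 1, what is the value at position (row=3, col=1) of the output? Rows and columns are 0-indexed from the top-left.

-0.85

The receptive field on the input at this output position is [-0.1 1.6 0.8 / -2.2 -0.3 3]. Elementwise product with the kernel and sum: 1.6·0.5 + 0.8·0.5 + -2.2·1 + -0.3·-0.5.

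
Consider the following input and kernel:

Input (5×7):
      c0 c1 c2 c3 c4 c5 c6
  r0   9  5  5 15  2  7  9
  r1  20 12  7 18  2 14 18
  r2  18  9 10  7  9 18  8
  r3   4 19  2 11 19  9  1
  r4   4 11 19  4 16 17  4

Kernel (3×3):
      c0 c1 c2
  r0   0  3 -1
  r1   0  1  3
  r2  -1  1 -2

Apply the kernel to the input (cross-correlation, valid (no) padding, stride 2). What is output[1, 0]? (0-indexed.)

The receptive field on the input at this output position is [18 9 10 / 4 19 2 / 4 11 19]. Elementwise product with the kernel and sum: 9·3 + 10·-1 + 19·1 + 2·3 + 4·-1 + 11·1 + 19·-2.

11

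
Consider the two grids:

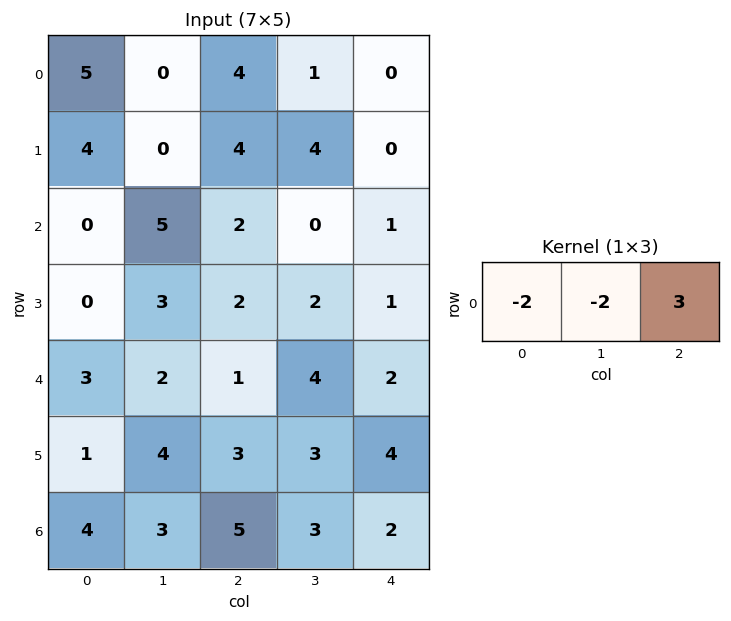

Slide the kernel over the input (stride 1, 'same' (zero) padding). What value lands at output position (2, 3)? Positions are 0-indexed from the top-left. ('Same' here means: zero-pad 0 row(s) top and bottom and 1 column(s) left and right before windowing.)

The receptive field on the zero-padded input at this output position is [2 0 1]. Elementwise product with the kernel and sum: 2·-2 + 0·-2 + 1·3.

-1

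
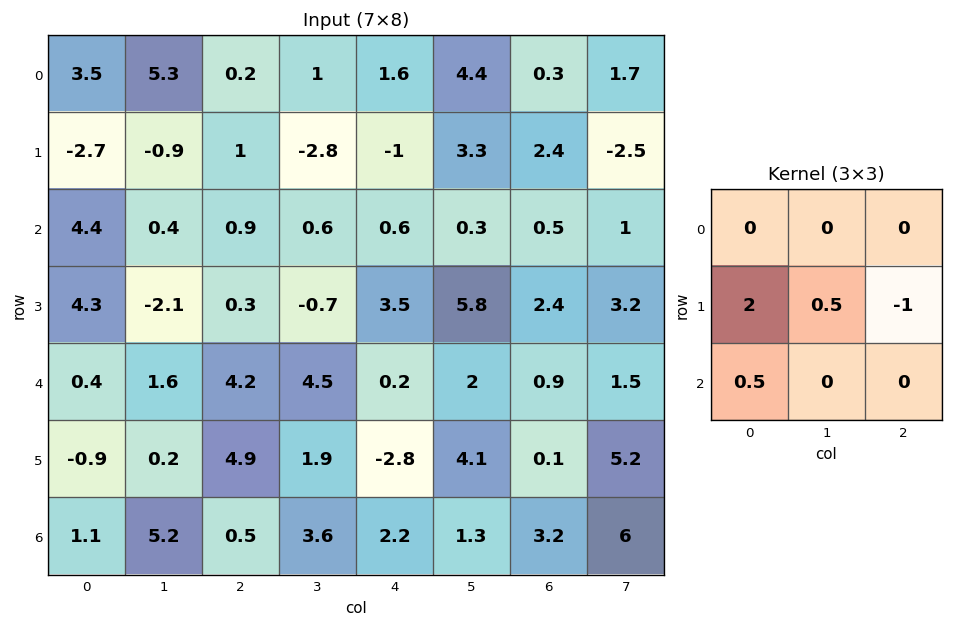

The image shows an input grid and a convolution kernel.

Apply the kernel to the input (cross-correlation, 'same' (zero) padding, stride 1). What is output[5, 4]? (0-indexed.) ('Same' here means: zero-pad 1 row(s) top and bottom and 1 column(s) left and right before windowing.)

The receptive field on the zero-padded input at this output position is [4.5 0.2 2 / 1.9 -2.8 4.1 / 3.6 2.2 1.3]. Elementwise product with the kernel and sum: 1.9·2 + -2.8·0.5 + 4.1·-1 + 3.6·0.5.

0.1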